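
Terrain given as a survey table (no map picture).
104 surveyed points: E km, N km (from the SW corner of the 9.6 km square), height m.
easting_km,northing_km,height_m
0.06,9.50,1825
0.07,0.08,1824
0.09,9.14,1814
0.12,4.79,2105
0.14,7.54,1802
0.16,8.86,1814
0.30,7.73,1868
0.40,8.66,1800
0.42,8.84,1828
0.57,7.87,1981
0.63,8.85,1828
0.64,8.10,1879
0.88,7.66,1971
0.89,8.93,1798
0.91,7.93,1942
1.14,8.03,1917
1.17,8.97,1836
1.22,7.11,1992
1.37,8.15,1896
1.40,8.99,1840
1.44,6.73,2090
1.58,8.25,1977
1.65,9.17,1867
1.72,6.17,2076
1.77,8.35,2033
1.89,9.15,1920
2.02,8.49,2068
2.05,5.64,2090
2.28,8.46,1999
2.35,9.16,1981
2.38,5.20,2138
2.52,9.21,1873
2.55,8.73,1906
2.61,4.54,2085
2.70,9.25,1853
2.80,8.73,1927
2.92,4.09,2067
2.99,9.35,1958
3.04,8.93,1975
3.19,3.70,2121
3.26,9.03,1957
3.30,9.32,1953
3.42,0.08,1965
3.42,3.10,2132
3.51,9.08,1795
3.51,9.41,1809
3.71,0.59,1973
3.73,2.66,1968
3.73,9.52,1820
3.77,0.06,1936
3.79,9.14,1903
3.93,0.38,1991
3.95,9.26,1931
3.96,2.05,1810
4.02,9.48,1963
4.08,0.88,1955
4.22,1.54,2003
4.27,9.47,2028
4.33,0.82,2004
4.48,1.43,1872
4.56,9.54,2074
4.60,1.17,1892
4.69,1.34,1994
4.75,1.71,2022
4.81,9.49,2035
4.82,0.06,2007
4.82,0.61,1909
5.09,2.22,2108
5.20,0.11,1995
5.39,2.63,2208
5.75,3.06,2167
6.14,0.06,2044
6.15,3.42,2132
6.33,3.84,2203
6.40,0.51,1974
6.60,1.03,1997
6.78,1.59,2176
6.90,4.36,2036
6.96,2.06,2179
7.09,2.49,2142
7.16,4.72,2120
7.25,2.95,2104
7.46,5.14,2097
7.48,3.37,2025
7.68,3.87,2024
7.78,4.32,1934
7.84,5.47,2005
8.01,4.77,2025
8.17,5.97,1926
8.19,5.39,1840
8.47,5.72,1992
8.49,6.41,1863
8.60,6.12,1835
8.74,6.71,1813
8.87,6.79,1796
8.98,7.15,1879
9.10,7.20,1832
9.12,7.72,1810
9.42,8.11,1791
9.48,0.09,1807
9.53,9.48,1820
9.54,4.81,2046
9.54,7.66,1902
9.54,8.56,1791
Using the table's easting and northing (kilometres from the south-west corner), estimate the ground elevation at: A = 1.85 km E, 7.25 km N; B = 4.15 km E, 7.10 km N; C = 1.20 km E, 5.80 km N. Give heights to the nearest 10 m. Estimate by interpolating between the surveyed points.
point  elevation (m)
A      2110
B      2110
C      2180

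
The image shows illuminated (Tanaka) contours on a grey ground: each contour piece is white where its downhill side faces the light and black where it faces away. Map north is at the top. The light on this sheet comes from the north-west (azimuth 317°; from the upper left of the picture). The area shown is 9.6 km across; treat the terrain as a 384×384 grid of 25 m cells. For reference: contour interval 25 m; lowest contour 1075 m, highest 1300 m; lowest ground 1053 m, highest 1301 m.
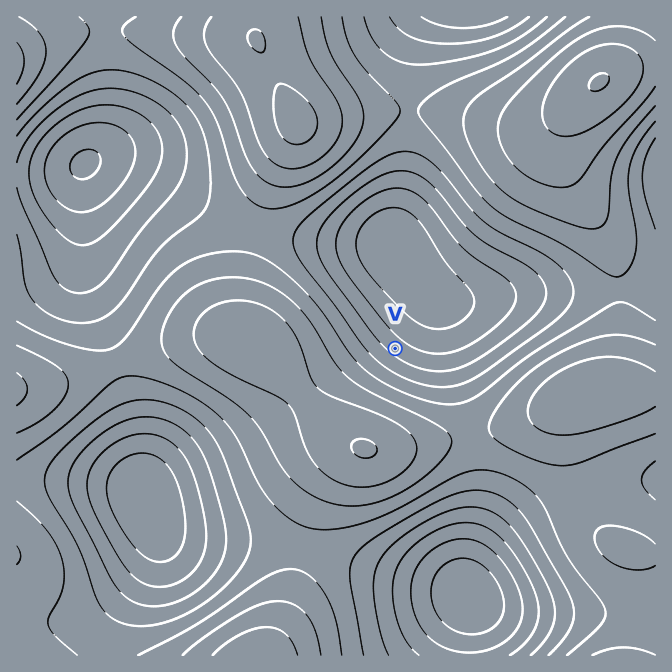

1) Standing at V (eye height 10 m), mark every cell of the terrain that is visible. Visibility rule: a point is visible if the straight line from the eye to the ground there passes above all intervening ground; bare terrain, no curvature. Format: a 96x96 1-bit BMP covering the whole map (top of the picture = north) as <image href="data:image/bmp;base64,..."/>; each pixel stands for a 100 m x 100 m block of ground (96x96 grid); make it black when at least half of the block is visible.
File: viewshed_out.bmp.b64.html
<image width="96" height="96" href="data:image/bmp;base64,Qk2+BAAAAAAAAD4AAAAoAAAAYAAAAGAAAAABAAEAAAAAAIAEAAATCwAAEwsAAAIAAAAAAAAA////AAAAAAAAAAAAAAAAAAAAAAAAAAAAAAAAAAAAAAAAAAAAAAAAAAAAAAAAAAAAAAAAAAAAAAAAAAAAAAAAAAAAAAAAAAAAAAAAAAAAAAAAAAAAAAAAAAAAAAAAAAAAAAAAAAAAAAAAAAAAAAAAAAAAAAAAAAAAAAAAAAAAAAAAAAAAAAAAAAAAAAAAAAAAAAAAAAAAAAAAAAAAAAAAAAAAAAAAAAAAAAAAAAAAAAAAAAAAAAAAAAAAAAAAAAAAAAAAAAAAAAAAAAAAAAAAAAAAAAAAAAAAAAAAAAAAAAAAAAAAAAAAAAAAAAAAAAAAAAAAAAAAAAAAAAAAAAAAAAAAAAAAAAAAAAAAAAAAAAAAAAAAAAAAAAAAAAAAAAAAAAAAAAAAAAAAAAAAAAAAAAAAAAAAAAAAAAAAAAAAAAAAAAAAAAAAAAAAAAAAAAAAAAAAAAAAAAAAAAAAAAAAAAAAAAAAAAAAAAAAAAAAAAAAAAAAAAAAAAAAAAAAAAAAAAAAAAAAAAAAAAAAAAAAAAAAAAAAAAAAAAAAAAAAAAAAAAAAAAAAAAAAAAAAAAAAAAAAAAOAAAAAAAAAAAAB///wAAAAAAAAAAAD///8AAAAAAAAAAAH///+AAAAAAAAAAAP////AAAAAAAAAAAf////gAAAAAAAAAAf////wAAAAAAAAAA/////4AAAAAAAAAB/////8AAAAAAAAAH/////+AAAAAAAAAP/////+AAAAAAAAAf//////AAAAAAAAA///////AAAAAAAAA///////gAAAAAAAB///////gAAAAAAAB///////wAAAAAAAB///////wAAAAAAAA///////4AAAAAAAA///////4AAAAAAAA///////4AAAAAAAA///////4AAAAAAAA///////8AAAAAAAB///////8AAAAAAAD///////4AAAAAAAH///////4AAAAAAAP///////4AAAAAAAf///////wAAAAAAA////////wAAAAAAA////////gAAAAAAB////////AAAAAAAB///////+AAAAAAAD///////+AAAAAAAD///////8AAAAAAAD///////4AAAAAAAD///////wAAAAAAAB///////gAAAAAAAB///////gAAAAAAAA///////AAAAAAAAA//////+AAAAAAAAAf/////+AAAAAAAAAP/////8AAAAAAAAAH/////wAAAAAAAAAD////+AAAAAAAAAAA////wAAAAAAAAAAAH///AAAAAAAAAAAAAH/wAAAAAAAAAAAAAAAAAAAAAAAAAAAAAAAAAAAAAAAAAAAAAAAAAAAAAAAAAAAAAAAAAAAAAAAAAAAAAAAAAAAAAAAAAAAAAAAAAAAAAAAAAAAAAAAAAAAAAAAAAAAAAAAAAAAAAAAAAAAAAAAAAAAAAAAAAAAAAAAAAAAAAAAAAAAAAAAAAAAAAAAAAAAAAAAAAAAAAAAAAAAAAAAAAAAAAAAAAAAAAAAAAAAAAAAAAAAAAAAAAAAAA="/>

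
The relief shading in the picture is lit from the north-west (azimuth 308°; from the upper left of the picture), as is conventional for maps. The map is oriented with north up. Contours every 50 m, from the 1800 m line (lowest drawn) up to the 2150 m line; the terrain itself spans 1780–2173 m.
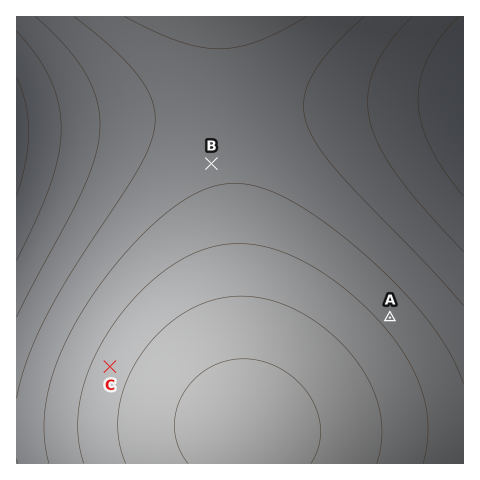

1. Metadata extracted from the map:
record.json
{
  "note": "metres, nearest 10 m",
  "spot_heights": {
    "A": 2040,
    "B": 1990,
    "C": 2070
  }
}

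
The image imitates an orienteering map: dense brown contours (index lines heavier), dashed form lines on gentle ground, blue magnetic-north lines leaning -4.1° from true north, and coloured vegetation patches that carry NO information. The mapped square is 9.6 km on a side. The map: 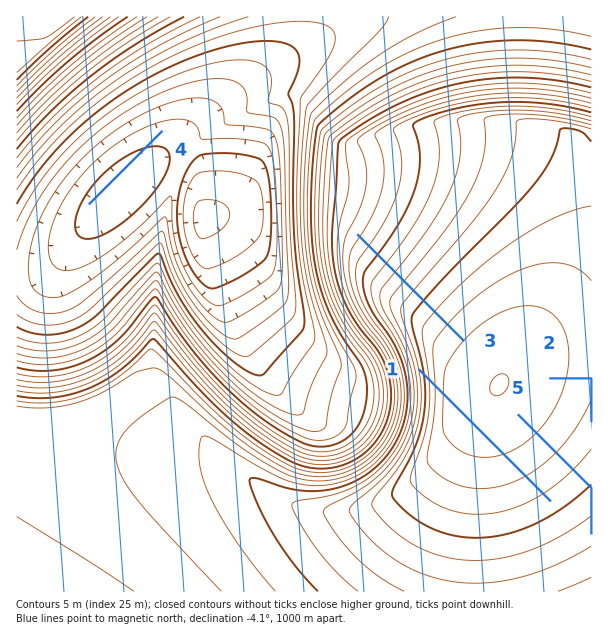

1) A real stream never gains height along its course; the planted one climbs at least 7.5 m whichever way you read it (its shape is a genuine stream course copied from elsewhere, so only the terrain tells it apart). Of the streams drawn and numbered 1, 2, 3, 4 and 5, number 1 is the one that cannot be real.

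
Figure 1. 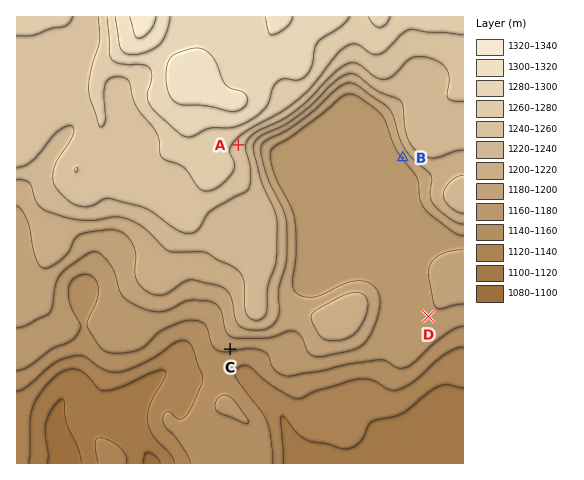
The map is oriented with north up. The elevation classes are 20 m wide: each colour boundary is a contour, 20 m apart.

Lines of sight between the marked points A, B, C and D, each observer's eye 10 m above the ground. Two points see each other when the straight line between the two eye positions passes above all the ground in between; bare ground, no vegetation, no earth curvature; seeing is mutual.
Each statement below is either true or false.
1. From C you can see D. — false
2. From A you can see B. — true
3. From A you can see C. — false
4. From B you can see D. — true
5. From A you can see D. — true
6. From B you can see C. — false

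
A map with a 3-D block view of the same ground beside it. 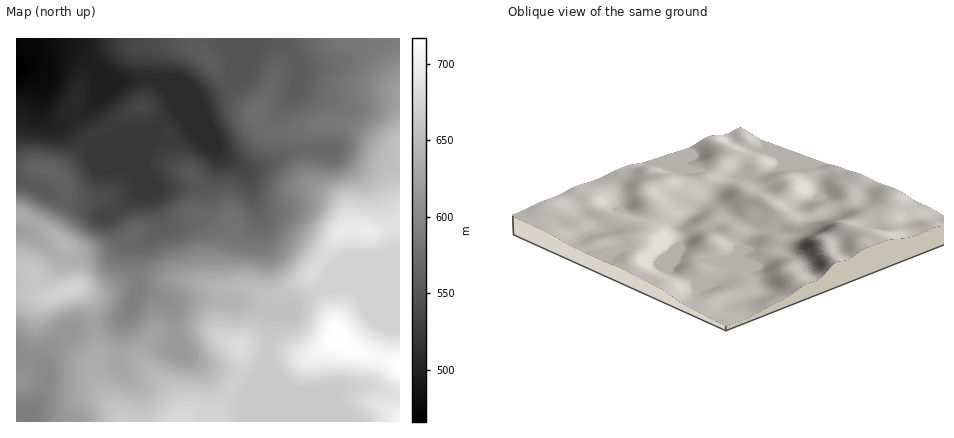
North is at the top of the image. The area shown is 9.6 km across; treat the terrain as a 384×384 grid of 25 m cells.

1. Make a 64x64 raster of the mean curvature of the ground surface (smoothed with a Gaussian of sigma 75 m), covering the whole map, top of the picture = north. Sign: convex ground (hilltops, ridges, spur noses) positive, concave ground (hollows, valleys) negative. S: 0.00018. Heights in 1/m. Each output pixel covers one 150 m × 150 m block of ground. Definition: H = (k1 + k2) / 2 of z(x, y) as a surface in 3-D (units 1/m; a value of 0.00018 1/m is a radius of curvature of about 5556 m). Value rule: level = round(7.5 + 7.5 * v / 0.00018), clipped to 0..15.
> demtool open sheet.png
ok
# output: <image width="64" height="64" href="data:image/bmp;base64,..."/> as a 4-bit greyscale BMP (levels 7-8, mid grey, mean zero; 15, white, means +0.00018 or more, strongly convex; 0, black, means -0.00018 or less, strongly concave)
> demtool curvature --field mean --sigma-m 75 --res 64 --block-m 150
<image width="64" height="64" href="data:image/bmp;base64,Qk12CAAAAAAAAHYAAAAoAAAAQAAAAEAAAAABAAQAAAAAAAAIAAATCwAAEwsAABAAAAAAAAAAAAAAABEREQAiIiIAMzMzAERERABVVVUAZmZmAHd3dwCIiIgAmZmZAKqqqgC7u7sAzMzMAN3d3QDu7u4A////AJh2Z4h1Q0abu6qYiau7qHeJmXV3d3d3d3d3d3cyI1erdmVWiYdVV5u7qod5qqqpiJmZdXd3d3d3d3d3dTVomqpVVEaJmHd4m7updmeZqpmZmZhmd3d3d3d3d3dWeb3bhmZURYmpiImqupdlVoiJmZmIiGV3d3d3d3d3dnmr3clTiIZWeZmImaqodURWeImamHiahWd3d3d3d3d2eImZdTK7qFVoiIiZmYdURGeJmqqXZ6unV3d3d1RDRERVVEMiNcy4VFZ4iZmIZURWiaqqqoZXm7lWd3djRVVDMzMyIRN5u6hTRomZmIdURWirupmHZUV5qXV3djV4iGVDM0QzNq2Zl1NGmqmYhlRWiruodlQzRFaJlld0SKy6l2Zmd3d5zoiHVFeaqpmHVWiruXZDIiNFVoqXVlR63tupmZqrqqvNd3dVZ5qqmZdmeaqXUyISJGd4q6hVRYve3LqqvMzMzMtmd2VniImaqXeKqnVDRSI2iavNyWRGm83Luqq8zMzLqVZ3dmd3eJu6iImpdkR2I1eszN3KZVeKqqq7qqu7uql2Voh2ZmZnm7mHeKqYZWQ1es3Mzcp1V4iHeau6qqqYdlRGmoZVVVeaqGVXmrqXZWec3cqruoZndlRXrMuqqYdUMkaahUNEVomGMzWKzKhleb3tuYmph2dlQzad3cuYZBEiRpqFMiI1eXUhJHrMp2VpvNyXZ4mHdmQyNq3uy4YhNndXmpdCESR5hSETabqGRGirunVWd3dmZTM2re7KcwR3d3iry4YyJHqnQhJYqXVEV4mHVDRWd3d3Q0eszLliN3d3mrze24ZWm8p0I0eYZDRFZmZDNFZ4h2ZERpmZmHNnd3equ97/7Lq8y5Y0RodUREVWZmVVZ5mYdlRWd2Z4hXd3d5mZrO///9y7qFRFd2ZVZniZmIiJq6qYdmZkM1eGd3d3d3eInP//+pmpZEV4mZmavMzLu7y7qqqpmGVmVWd3d3dneHZnv//oV5mFVoq8zMzdy7zN3bmZrN3bhXd3d3d3d3ial0RZ3rU0iZd4q8zMy7qZmbzcl2aL3/6lZ3d3d3d3msy4QiSKhBJomZmqu7qZiHZ3mql1M1i+/8dHd3d3d3e8zKdCI2iEEUZ4iIiamHd3d3d3d1MhJYveyURnd3d3d8y5dURWi7gyJFZmZoiIeImYdlVVQyEjWLzLhCRVRWd3y5YzWL3v/HQ0RERFeIiJqph1REREMzRXmsy4UzNEM0SYUySe///9l2ZlQ0Rmd3iZh1VFVVVVVWZ5vduXeKqGQ2QySO///rl3iql1RFVVVndlVWZ2VVZ3d3it/rmb3bhmMzWe//yWMiWL3bl1VUREVVZniIdVVnd3Z53/2qzvyYhFi//+pjAAAlne7JdmVUVWZ4mphlRFZmZmnf/am925ibz//9lSAAAAJpztqYiHd3d4mrqGRFVVREV67sqaqYeI///aYyIiIiIjWKqYmruqmIiruoZVZlRDM0esypmHZnj/+lIBJFZmZURFVmaKzdyoeJu6dVZ3ZUQyJYzcqHZniP+CAAJXiJmZh1QyI1eby5dnmrlkV4h2ZUQ1nO2od3iZxyAAJoqZmqu5dCMhI1eIdmeKl1NHmZh3dmet7ah3iJlCABNZu6iJq7qEZ3QSNFZ2Z5qWQ0eaqZmZma3bhmZ4iBIjRYrLl2eJmYV3dDNFZ4h4mpZDR5u7uqqpm7l1Vnd3NGd4q8uGRFZ4dndkZ4mruoial0RGirzMy6h3d2Znd3Zou6q924UiNFZ3d1eJvO/adniGREVnm8zLlkNGd4iIdovu3N3acyV3d3d2eaq9/9lTRVVERERnmql0ESR5qph2rP/t3LljR3d3d3Z5qavMtzEjVVZlQzRndkIAE2m7qXab3cupmGRnd3d3dliYeJmFEBNXiYhlQ0REMyACWLuph4mqmGZnhmd3d3d3Voh2d1IiFGmrqpdlVERGUQFIq7qZd2ZUM1eqhnd3d3d1iIdkJGIUebu6qYh3ZVQyEkirurt2QzIiR6y5dnd3d3Z5mGNXYCWKu6qZmZmZh2VEWKu7zYZDNDNGisyoZmZmd4qpRXcwV5u6mYmZqqqqmHd4mZq9l2VWZlVnmruXZUVWiqZHdhN6u7qYiIiaq7u6mHZmaKupdmiZdlVnm7upmIiJdGd0FpvMuph3d4maqqmHZURGibl1aKqoZEV5vMzMuYY2d3I4q7u7qXZmeIiJiHZUQ0V4uXVWirqWQ0ebze7bg1d3YEiqqru6hlVnd3d2ZVVVVnipdUV5vLhTI2m87utjd3dAaamImruXVFVmd3ZmZmZ4iZmGVFesymVSNoq9ykR3dgJ5qXd5q6hkRFZ4iHd4iImqeIdkRpvKZXYiRomVN3dhBYqoZWaKuXVlV4mZiIiImapniHVFist2d1IjRURndRA3q6hlRXm6hmZXiZmIiIiZqlZ4dlV5u3Z2QjMzMzMQA3rMp3dUaLuXZleIiIiHeImaVnd2VXiqdlM1ZlVDISNXnNuWd2Roq6dmVnd2Znd3iJlmd3ZmeJl1RXmZmHd3d4rN24Z3dWirl2ZWZmZmZnd4iHd3d3eIiHZnm8u6qqqqvMy5dnd2aJqXZmd3dmZnd3d3iHd3iIh3Znmry7qqq7u7u5hnd3dniIdneIiId3d3d2aYd3iIh3ZniaqqmZmZqqqYdmd3d2d3dneJmZmIh3dmZph3eIh3ZmeJqpmIiIiZiHdld3d3ZnZmeJmaqZiHd2Zm"/>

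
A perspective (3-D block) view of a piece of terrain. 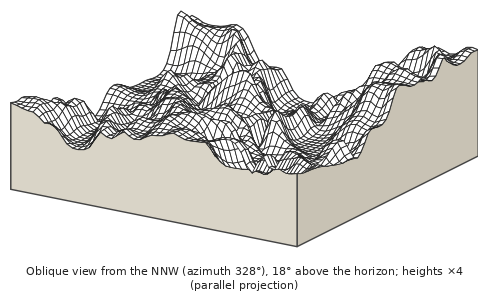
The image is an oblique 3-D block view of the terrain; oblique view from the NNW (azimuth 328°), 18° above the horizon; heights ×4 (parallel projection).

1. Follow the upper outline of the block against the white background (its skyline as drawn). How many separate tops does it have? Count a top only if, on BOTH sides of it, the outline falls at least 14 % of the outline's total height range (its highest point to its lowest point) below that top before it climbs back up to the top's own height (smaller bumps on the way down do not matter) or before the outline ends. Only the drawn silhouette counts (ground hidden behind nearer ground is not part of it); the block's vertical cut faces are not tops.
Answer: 1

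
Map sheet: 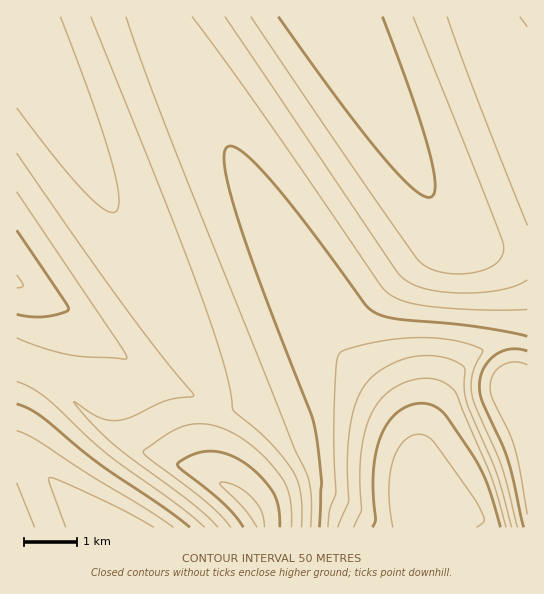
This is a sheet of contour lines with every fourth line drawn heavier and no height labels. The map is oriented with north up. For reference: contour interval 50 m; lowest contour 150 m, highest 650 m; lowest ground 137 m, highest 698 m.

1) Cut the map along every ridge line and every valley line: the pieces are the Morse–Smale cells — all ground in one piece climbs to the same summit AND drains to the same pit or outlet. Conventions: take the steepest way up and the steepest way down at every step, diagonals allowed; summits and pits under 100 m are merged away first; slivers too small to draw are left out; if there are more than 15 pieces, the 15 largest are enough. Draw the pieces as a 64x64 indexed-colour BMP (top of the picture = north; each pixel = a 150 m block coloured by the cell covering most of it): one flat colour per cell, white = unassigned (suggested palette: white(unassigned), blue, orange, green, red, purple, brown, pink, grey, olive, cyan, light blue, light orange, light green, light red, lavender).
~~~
<image width="64" height="64" href="data:image/bmp;base64,Qk12CAAAAAAAAHYAAAAoAAAAQAAAAEAAAAABAAQAAAAAAAAIAAATCwAAEwsAABAAAAAAAAAA////ALR3HwAOf/8ALKAsACgn1gC9Z5QAS1aMAMJ34wB/f38AIr28AM++FwDox64AeLv/AIrfmACWmP8A1bDFAERERERERERERERERERERCIiIiIiIiIiIiIlVVVVVVVVREREREREREREREREREREIiIiIiIiIiIiIiJVVVVVVVVEREREREREREREREREREIiIiIiIiIiIiIiJVVVVVVVVUREREREREREREREREREIiIiIiIiIiIiIiIlVVVVVVVVREREREREREREREREREIiIiIiIiIiIiIiIlVVVVVVVVVEREREREREREREREREIiIiIiIiIiIiIiIiVVVVVVVVVURERERERERERERERCIiIiIiIiIiIiIiIiJVVVVVVVVVREREREREREREREQzIiIiIiIiIiIiIiIiIlVVVVVVVVVERERERERERERDMzMiIiIiIiIiIiIiIiIiVVVVVVVVVUREREREREREMzMzMyIiIiIiIiIiIiIiIiJVVVVVVVVVRERERERERDMzMzMzIiIiIiIiIiIiIiIiIhVVVVVVVVVEREREREQzMzMzMzMiIiIiIiIiIiIiIiIiFVVVVVVVVUREREREQzMzMzMzMyIiIiIiIiIiIiIiIiEVVVVVVVVVREREREQzMzMzMzMzIiIiIiIiIiIiIiIiIRFVVVVVVVVEREREQzMzMzMzMzMiIiIiIiIiIiIiIiIREVVVVVVVVUREREQzMzMzMzMzMyIiIiIiIiIiIiIiIRERFVVVVVVVREREQzMzMzMzMzMzMiIiIiIiIiIiIiIREREVVVVVVVVEREMzMzMzMzMzMzMiIiIiIiIiIiIiIRERERFVVVVVVUREMzMzMzMzMzMzMyIiIiIiIiIiIiIREREREVVVVVVVREMzMzMzMzMzMzMyIiIiIiIiIiIiIRERERERFVVVVVVDMzMzMzMzMzMzMzIiIiIiIiIiIiIRERERERERVVVVVTMzMzMzMzMzMzMzIiIiIiIiIiIiIREREREREREVVVVVMzMzMzMzMzMzMzMiIiIiIiIiIiIREREREREREREVVVUzMzMzMzMzMzMzMiIiIiIiIiIiIhERERERERERERERETMzMzMzMzMzMzMyIiIiIiIiIiIhERERERERERERERERMzMzMzMzMzMzMyIiIiIiIiIiIiEREREREREREREREREzMzMzMzMzMzMzIiIiIiIiIiIiERERERERERERERERETMzMzMzMzMzMzIiIiIiIiIiIiIRERERERERERERERERMzMzMzMzMzMzIiIiIiIiIiIiIREREREREREREREREREzMzMzMzMzMzMiIiIiIiIiIiIRERERERERERERERERETMzMzMzMzMzMiIiIiIiIiIiIhERERERERERERERERERMzMzMzMzMzMyIiIiIiIiIiIhEREREREREREREREREREzMzMzMzMzMyIiIiIiIiIiIiERERERERERERERERERETMzMzMzMzMzIiIiIiIiIiIiERERERERERERERERERERMzMzMzMzMzIiIiIiIiIiIiIREREREREREREREREREREzMzMzMzMzMiIiIiIiIiIiIRERERERERERERERERERETMzMzMzMzMiIiIiIiIiIiIhERERERERERERERERERERMzMzMzMzMiIiIiIiIiIiIhEREREREREREREREREREREzMzMzMzMyIiIiIiIiIiIhERERERERERERERERERERETMzMzMzMyIiIiIiIiIiIiERERERERERERERERERERERMzMzMzMzIiIiIiIiIiIiEREREREREREREREREREREREzMzMzMzIiIiIiIiIiIiIRERERERERERERERERERERETMzMzMzMiIiIiIiIiIiIRERERERERERERERERERERERMzMzMzMiIiIiIiIiIiIhEREREREREREREREREREREREzMzMzMyIiIiIiIiIiIhERERERERERERERERERERERETMzMzMyIiIiIiIiIiIiERERERERERERERERERERERERMzMzMzIiIiIiIiIiIiEREREREREREREREREREREREREzMzMzIiIiIiIiIiIiIRERERERERERERERERERERERETMzMzIiIiIiIiIiIiIRERERERERERERERERERERERERMzMzMiIiIiIiIiIiIREREREREREREREREREREREREREzMzMiIiIiIiIiIiIhERERERERERERERERERERERERETMzMyIiIiIiIiIiIhERERERERERERERERERERERERERMzMyIiIiIiIiIiIiEREREREREREREREREREREREREREzMzIiIiIiIiIiIiERERERERERERERERERERERERERETMzIiIiIiIiIiIiIRERERERERERERERERERERERERERMzMiIiIiIiIiIiIREREREREREREREREREREREREREREzMiIiIiIiIiIiIhERERERERERERERERERERERERERETMyIiIiIiIiIiIhERERERERERERERERERERERERERERMyIiIiIiIiIiIiEREREREREREREREREREREREREREREyIiIiIiIiIiIiERERERERERERERERERERERERERERETIiIiIiIiIiIiERERERERERERERERERERERERERERERIiIiIiIiIiIiIREREREREREREREREREREREREREREREiIiIiIiIiIiIRERERERERERERERERERERERERERERESIiIiIiIiIiIhERERERERERERERERERERERERERERER"/>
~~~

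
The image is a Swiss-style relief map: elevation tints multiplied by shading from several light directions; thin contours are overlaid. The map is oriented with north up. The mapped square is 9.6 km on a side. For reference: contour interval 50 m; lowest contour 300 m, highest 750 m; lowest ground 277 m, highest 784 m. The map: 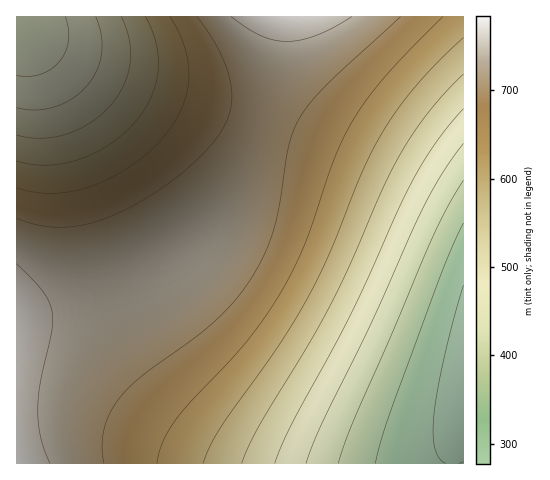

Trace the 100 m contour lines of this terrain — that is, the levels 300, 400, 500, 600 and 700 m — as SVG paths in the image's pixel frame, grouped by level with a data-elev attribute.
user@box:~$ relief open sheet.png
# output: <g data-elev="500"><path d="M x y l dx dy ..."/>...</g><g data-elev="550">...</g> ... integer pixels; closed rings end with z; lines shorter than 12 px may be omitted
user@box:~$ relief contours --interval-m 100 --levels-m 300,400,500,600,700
<g data-elev="300"><path d="M446 463l-7-5-4-11-2-14 1-19 11-59 18-70"/></g><g data-elev="400"><path d="M338 463l15-42 77-177 16-35 17-29"/></g><g data-elev="500"><path d="M275 463l17-39 63-118 57-124 24-39 27-34"/><path d="M96 17l5 18 1 19-6 17-9 15-16 13-17 8-19 3-18-2"/></g><g data-elev="600"><path d="M203 463l6-16 11-19 58-81 30-50 22-46 34-84 20-37 16-24 18-22 22-24 23-22"/><path d="M146 17l6 14 4 14 2 14 0 14-3 14-5 12-7 13-10 12-12 12-13 10-16 8-15 6-16 4-15 1-15-1-14-3"/></g><g data-elev="700"><path d="M104 463l-2-17 2-16 6-17 9-15 23-22 52-38 23-19 22-24 18-26 9-19 8-20 6-26 9-60 6-17 8-15 27-30 70-65"/><path d="M197 17l14 19 10 19 7 19 4 16-1 15-4 14-7 14-12 15-22 21-27 21-28 17-27 12-23 6-22 2-21-2-21-7"/></g>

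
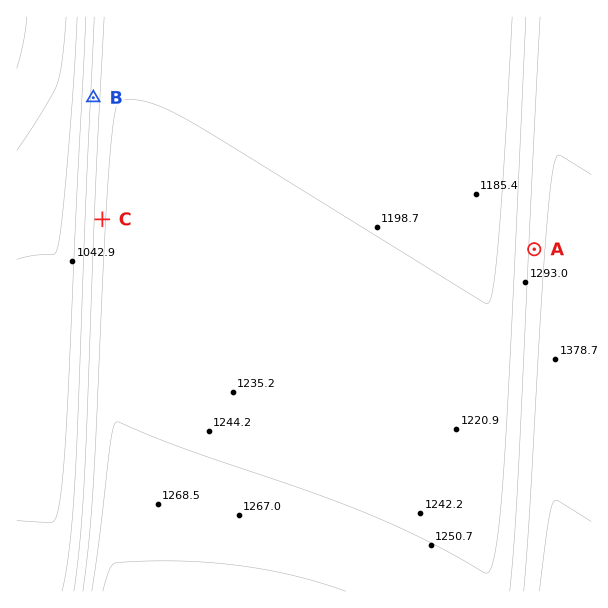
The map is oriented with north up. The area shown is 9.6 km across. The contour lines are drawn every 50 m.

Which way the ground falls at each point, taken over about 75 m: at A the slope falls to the W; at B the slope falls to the W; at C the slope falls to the W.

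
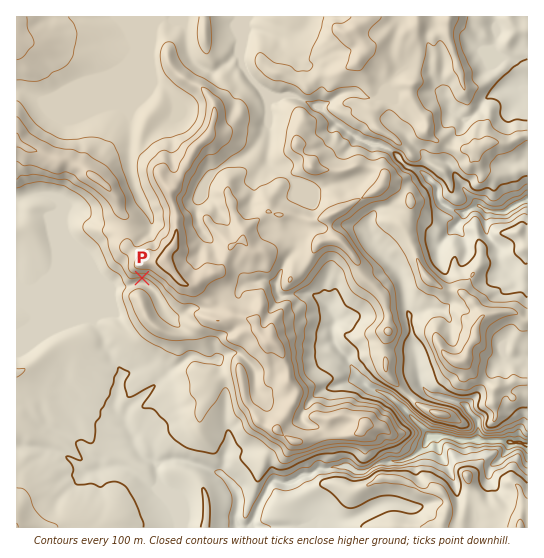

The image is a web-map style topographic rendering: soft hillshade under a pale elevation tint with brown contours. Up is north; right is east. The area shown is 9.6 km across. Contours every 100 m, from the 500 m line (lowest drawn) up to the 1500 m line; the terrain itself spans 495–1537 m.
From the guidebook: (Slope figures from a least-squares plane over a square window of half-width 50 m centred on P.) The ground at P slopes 45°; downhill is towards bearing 182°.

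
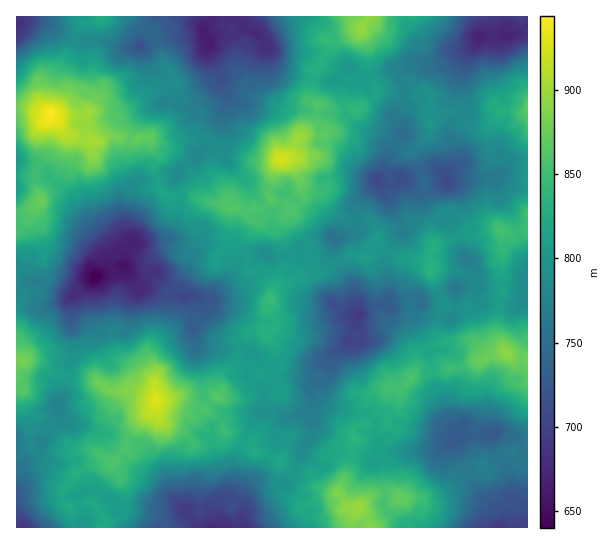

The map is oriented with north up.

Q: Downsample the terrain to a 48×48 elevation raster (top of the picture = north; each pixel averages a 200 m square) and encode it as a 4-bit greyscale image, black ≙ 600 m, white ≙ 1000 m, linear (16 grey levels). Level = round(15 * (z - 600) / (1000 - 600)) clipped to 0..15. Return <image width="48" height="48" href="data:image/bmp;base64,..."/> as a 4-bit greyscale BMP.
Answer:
<image width="48" height="48" href="data:image/bmp;base64,Qk32BAAAAAAAAHYAAAAoAAAAMAAAADAAAAABAAQAAAAAAIAEAAATCwAAEwsAABAAAAAAAAAAAAAAABEREQAiIiIAMzMzAERERABVVVUAZmZmAHd3dwCIiIgAmZmZAKqqqgC7u7sAzMzMAN3d3QDu7u4A////AERWeIiIdlVEMzMzRWeImau7qZmIdlREREVniIiIh2VERERERmeImru6qpmYdlVERFZ4iIiIh2VEREREVniImru6qqqYdmVVRFZ4iIiIiHVVVVRFZ3eImrqqqqmYdmVVVWZ4iIiZmHZmZmVVZ3eImaqZmZmHdmZmVWZ3iJmZmYd3d3Znd4iIiJmIiIh2ZmZmZmZ3iJmqmZiIiId4iIh3iImIiHdlZmZmZmd3iJmZqZmZmYiIiIh3iImIiHdlVVZmZnd3iImZqqqqmZmYiIh3eImYiIdlVVVVZnd3d4mZq7u6mZmYiHd3d4mYiIdlVVVVZoh3d4maq8y6qpmYd3dmd4iImYh2VVZmeJh3eImqu8y7qpmYh3d2Z3iJmZh3Znd3iKmHeJqru8y7qaqYiIh2ZniZmZmHeIiImamIiJqqu8y6mZmIiIdmZniJmamIiImZmqmIiJqaq7upiIiIiIdmVWd4mZmZmZmZqqqYiImZmqqYd3iIiIh2VVZniJmZmaqqqqqYd3iImamHZneIiIh2VURVZ4iImaqruqmId3d3eJh2VneIiIh3ZURFVniImaqqqpiHZmZnZ3d2VWeIiZh3ZURFVnd4iJmZmYd2VWZmZmZlVVZ4iZh2ZURFVWZ3d4iIiHZmREVVVVVVVVZniZh3VURFVWZnd3eId3dlQzNEQ0RERFVniZh3VVRFVWZnd3d4d3dmQzIzMzRERVZ3iJiHZlVWZmZ3dnd4h3dmUyIiIzNFZnd4iIiId2ZnZneId3eIh3d3VCIiIzRGZ4h4iIiId3d3d4iZh3eIh3eHZTMzI0RWd4iId3iId3eId4iIh2eJiIiIZUMzMzVmd3iIiIh4dmd4d3iIh3iZmZmYdlRDM0Vmd4iImZmIdmZ3d2eIiIiZmaqZdlVERFZ3d4mZmZmYd3d3dmd3d4iZmaqph2ZVVWeIiJmqqZqpiHd3ZmZnd3iIiZqph3dmZniImZqpmqqpmHZmVWZmZnd3iIqpmIh3d3iImZmZmqqqmYdlRVVVVWZ3eImZmZmId4h3iImZmqqqmYdUREVVRVZmd4mZmqqYiIh3eIiJm7u6qYdlVVVURVZmd4maqqupmZmHd3eJq8zLqod2VWZVVVZ3d5qqu7uqqqmYd3d4m8y7qph2ZmZmZmZ3eKu7y7u6qqmId3d3iru7qpiHZmZ3Znd3iazMy7uqqpmHd2ZniZq6qpiHdmZ3Z3eIibzdy7uqmYiHZmZmZ4mqqZmIdmd3d3eImrzMy7uqmHd3ZmVVZ4iZqZmYdnd3d3eImqu7u6qpiHd3ZlVWZniZmYiIh3d3dmeIiZqqqqqph3d3ZVVVVWeJiIiIh3d2Zmd3iImqmZmYh3d2VURVVVaIiIiId2ZmZVZneHiZmIh3dmd2RERERFZ4mIiId2ZlVUVVZmd4iIh2VVZlQzREM0Z4mYmZiHZlVERERUVnd3d2VVVUMzMzM0Z4mZqqmXdmVDMzNDRWZ3d3ZVVUMjMzM1Z4mau6qYd2VDMzMzRWd4iHZlVUMzMzNFd4iau7qYiHZUMzMw=="/>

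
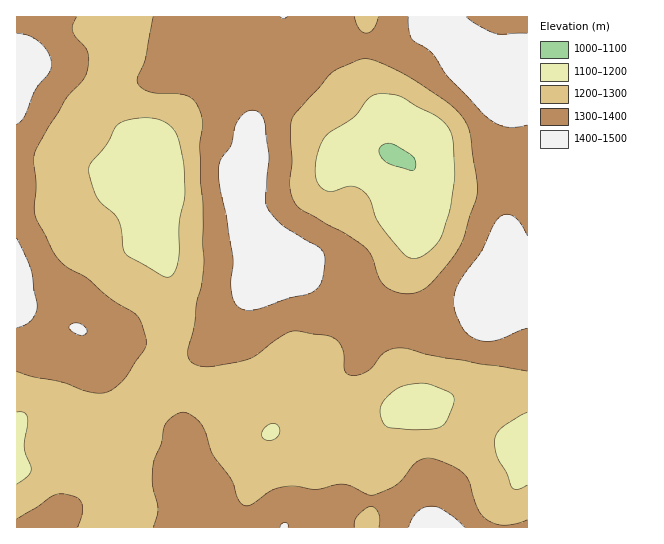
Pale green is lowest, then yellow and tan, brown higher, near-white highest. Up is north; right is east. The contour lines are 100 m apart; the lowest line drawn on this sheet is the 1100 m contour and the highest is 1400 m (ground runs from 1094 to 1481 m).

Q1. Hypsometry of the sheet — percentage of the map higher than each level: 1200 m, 88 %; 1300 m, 48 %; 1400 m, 12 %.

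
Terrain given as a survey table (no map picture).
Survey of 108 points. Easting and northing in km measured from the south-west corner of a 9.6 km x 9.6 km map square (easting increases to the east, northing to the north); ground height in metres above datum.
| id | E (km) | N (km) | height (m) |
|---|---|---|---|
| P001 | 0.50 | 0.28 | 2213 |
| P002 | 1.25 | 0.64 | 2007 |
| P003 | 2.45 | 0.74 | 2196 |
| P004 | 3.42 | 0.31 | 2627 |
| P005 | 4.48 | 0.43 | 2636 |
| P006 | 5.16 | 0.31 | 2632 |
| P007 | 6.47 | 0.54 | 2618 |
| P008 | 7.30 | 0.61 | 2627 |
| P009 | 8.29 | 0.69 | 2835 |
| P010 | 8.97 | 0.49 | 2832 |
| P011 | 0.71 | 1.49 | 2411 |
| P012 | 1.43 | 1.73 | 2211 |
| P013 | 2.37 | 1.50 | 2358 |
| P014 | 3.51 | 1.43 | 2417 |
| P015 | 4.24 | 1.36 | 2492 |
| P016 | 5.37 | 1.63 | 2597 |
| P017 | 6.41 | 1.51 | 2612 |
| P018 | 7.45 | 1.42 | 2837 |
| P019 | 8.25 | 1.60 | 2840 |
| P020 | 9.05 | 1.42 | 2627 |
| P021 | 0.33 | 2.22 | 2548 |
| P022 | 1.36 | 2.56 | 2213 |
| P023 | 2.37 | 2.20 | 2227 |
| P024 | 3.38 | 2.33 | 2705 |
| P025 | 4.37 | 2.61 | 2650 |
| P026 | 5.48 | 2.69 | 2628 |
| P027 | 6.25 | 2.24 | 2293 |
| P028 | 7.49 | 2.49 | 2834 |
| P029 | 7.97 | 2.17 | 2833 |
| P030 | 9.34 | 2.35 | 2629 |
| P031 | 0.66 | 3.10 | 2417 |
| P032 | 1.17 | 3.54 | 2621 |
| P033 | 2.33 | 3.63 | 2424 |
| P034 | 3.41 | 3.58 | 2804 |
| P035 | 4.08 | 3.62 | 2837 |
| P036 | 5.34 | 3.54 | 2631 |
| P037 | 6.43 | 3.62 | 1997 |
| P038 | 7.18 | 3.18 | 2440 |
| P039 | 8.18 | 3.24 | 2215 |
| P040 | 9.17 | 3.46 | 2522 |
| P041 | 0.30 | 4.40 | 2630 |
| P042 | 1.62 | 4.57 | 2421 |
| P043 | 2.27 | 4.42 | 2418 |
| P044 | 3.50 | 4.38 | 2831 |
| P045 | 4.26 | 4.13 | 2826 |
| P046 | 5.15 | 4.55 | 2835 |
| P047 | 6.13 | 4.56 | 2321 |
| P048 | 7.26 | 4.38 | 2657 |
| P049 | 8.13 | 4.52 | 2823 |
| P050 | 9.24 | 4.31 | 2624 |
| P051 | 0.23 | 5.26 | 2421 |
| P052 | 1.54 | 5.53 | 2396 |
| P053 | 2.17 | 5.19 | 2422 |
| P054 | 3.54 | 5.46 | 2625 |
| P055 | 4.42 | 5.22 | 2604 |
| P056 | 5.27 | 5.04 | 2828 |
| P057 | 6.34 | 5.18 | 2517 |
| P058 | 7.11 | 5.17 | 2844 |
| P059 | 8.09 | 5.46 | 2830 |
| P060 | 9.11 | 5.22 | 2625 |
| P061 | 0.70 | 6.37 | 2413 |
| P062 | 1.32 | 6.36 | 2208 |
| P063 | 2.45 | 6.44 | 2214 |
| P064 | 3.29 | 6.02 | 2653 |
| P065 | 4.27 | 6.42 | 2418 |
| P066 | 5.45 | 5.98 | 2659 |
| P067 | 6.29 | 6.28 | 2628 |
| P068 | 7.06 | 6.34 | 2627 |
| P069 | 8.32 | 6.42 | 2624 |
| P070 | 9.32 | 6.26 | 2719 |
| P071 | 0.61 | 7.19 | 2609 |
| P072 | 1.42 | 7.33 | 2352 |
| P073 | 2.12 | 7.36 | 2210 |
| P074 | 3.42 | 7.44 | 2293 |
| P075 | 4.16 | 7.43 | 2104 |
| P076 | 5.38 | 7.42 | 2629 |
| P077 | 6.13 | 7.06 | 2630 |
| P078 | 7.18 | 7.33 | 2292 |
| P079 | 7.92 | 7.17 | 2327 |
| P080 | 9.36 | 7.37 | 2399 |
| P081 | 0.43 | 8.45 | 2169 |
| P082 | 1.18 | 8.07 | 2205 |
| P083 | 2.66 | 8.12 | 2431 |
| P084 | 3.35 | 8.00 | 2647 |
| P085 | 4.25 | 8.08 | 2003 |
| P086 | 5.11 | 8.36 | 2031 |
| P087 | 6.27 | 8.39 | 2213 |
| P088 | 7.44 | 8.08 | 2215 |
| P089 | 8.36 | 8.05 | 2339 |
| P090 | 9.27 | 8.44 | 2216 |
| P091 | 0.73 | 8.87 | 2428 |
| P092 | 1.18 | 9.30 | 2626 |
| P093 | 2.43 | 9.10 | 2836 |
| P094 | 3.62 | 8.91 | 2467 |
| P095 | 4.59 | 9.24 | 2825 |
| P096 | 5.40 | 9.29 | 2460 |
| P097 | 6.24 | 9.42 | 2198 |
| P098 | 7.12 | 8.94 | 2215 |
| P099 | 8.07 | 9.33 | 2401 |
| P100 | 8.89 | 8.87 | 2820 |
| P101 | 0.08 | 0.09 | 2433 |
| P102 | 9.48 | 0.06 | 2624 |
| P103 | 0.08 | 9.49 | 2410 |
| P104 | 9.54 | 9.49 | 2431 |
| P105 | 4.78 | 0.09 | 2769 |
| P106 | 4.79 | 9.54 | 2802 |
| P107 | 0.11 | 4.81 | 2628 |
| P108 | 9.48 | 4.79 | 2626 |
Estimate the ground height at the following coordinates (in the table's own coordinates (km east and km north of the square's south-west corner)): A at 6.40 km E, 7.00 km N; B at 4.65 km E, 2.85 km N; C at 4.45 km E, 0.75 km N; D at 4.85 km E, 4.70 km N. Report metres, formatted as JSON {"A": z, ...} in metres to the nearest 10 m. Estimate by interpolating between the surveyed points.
{"A": 2620, "B": 2720, "C": 2630, "D": 2630}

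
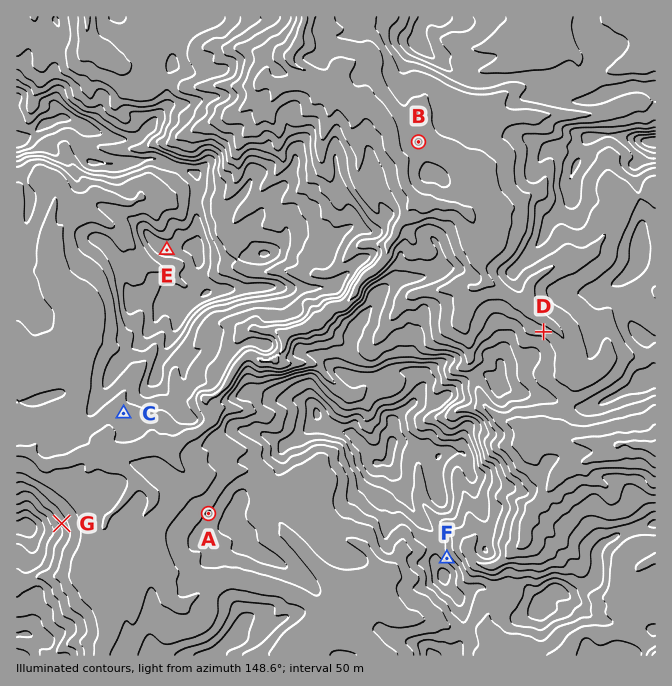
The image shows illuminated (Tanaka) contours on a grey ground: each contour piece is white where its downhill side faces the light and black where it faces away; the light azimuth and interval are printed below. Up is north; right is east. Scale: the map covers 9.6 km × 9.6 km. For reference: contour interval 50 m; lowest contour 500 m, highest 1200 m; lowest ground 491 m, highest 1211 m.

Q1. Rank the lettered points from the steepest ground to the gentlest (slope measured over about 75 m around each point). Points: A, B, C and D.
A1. D A C B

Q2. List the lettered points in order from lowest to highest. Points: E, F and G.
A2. G F E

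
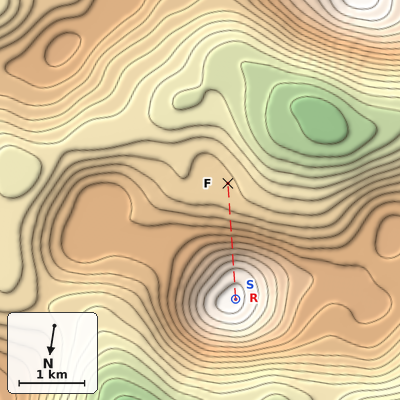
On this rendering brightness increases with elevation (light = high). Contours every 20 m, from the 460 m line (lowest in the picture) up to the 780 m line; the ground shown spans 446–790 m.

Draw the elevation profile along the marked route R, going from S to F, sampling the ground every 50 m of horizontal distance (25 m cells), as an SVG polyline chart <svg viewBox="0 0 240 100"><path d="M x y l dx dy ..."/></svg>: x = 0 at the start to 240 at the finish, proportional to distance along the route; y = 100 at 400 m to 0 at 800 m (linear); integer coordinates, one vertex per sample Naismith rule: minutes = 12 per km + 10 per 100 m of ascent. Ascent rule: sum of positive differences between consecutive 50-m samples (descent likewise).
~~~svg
<svg viewBox="0 0 240 100"><path d="M0 3l7 0 7 1 6 0 7 1 7 0 7 1 6 1 7 1 7 1 7 2 7 2 6 3 7 2 7 3 7 3 6 2 7 3 7 3 7 2 7 2 6 3 7 2 7 2 7 2 6 2 7 1 7 2 7 1 7 1 6 1 7 0 7 0 7 1 6 0 7 0 3 0"/></svg>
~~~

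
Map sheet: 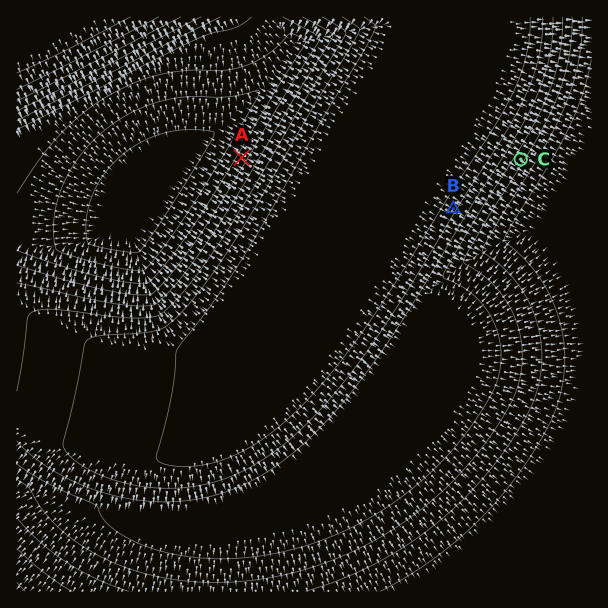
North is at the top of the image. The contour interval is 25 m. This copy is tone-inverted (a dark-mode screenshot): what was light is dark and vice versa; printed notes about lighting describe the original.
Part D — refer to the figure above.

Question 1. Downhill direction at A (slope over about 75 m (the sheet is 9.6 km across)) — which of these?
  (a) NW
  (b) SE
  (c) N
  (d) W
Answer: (a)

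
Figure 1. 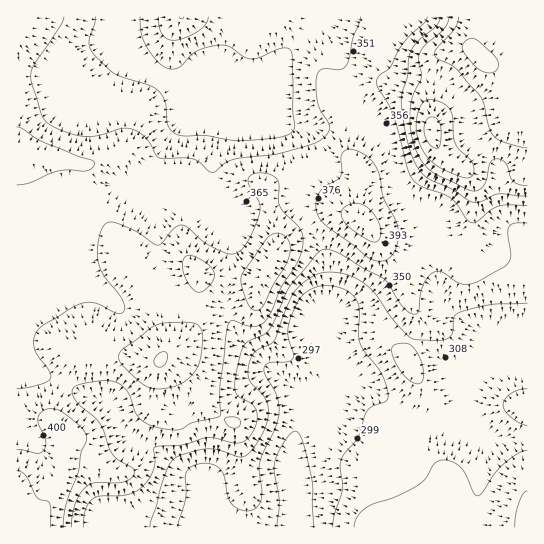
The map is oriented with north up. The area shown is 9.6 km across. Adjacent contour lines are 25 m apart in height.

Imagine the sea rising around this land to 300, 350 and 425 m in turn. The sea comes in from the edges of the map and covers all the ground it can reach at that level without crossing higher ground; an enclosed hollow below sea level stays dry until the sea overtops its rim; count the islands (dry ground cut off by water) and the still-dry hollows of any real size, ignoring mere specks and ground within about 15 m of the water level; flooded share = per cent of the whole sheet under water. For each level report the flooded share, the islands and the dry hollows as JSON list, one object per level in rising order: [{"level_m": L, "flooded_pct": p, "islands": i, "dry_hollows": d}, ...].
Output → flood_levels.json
[{"level_m": 300, "flooded_pct": 9, "islands": 0, "dry_hollows": 0}, {"level_m": 350, "flooded_pct": 45, "islands": 0, "dry_hollows": 0}, {"level_m": 425, "flooded_pct": 93, "islands": 0, "dry_hollows": 0}]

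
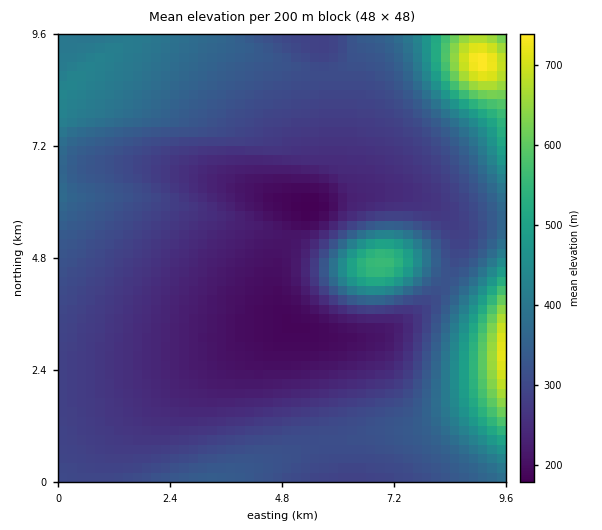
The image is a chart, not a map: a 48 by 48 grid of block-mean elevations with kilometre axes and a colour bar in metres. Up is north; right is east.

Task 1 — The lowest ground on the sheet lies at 180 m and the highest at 750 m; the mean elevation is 320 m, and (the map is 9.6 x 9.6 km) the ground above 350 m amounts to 22.3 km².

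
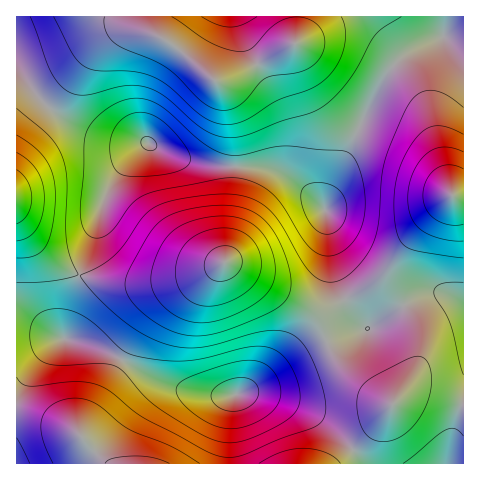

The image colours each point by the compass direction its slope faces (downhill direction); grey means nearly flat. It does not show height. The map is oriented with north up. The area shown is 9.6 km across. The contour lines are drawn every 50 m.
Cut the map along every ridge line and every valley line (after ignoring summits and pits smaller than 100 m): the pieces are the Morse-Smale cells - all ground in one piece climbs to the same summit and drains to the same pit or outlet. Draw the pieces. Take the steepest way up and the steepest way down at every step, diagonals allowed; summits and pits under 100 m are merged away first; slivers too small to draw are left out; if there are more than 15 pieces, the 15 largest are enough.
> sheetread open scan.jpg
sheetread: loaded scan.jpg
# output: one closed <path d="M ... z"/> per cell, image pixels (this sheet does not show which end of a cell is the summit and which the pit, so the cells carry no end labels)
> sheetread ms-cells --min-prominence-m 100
<path d="M225 262l-29 13-45 8-38 0-33-8-13 38-3 26-35-14-12-1-1 139 448 0 0-159-2-2-17-8-17 0-23 10-38 25-10-10-13-19-19 9-14 0z"/><path d="M445 16l-147 0-4 28-71 37-9-1-33-29-27-16-5-7-2-12-130 0-1 50 20 29 13 13 36 22 30 10 31 2 27 14 23 7 78 7 16 7 12 9 23 22 8-27 51-103 19-21 41-22z"/><path d="M148 143l-24 22-11 16-11 22-4 20-18 52 33 8 38 0 45-8 29-13 86 47 14 0 20-10-5-8-7-24-8-58-23-23-12-9-16-7-78-7-23-7z"/><path d="M444 37l-34 15-24 23-15 27-42 90-4 10 0 9 6 44 5 22 10 23 30-18 12-12 29-40 34-33 13-1 0-151-10-2z"/><path d="M17 66l-1 149 21 31 13 14 14 9 14 6 20-52 4-20 11-22 11-16 24-21-47-8-35-16-17-12-13-13z"/><path d="M455 196l-4 1-34 33-29 40-12 12-31 18 12 19 10 10 38-25 23-10 17 0 19 8 0-105z"/><path d="M297 16l-149 0 0 8 6 11 27 16 33 29 9 1 71-37 3-15z"/><path d="M17 216l-1 107 13 2 35 14 3-26 12-37-29-16-13-14z"/><path d="M463 16l-18 1-2 19 2 2 9 5 10 0z"/>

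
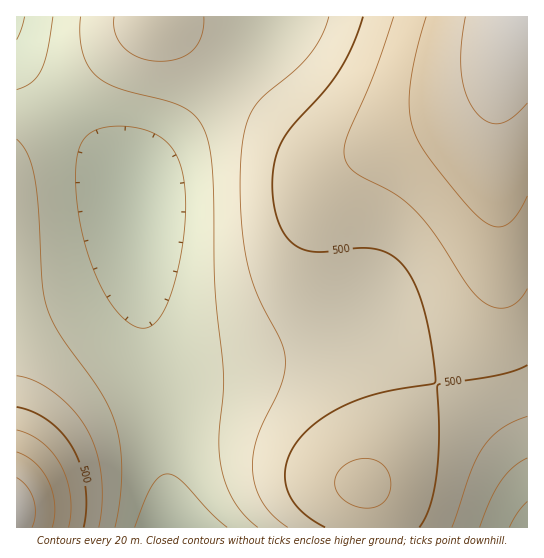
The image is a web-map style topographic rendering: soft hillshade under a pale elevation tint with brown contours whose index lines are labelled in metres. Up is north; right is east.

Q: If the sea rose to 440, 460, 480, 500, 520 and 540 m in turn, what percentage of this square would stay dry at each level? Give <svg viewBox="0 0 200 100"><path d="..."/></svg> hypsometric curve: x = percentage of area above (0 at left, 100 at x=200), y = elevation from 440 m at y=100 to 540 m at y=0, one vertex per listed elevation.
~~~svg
<svg viewBox="0 0 200 100"><path d="M183 100l-39-20-35-20-40-20-35-20-17-20"/></svg>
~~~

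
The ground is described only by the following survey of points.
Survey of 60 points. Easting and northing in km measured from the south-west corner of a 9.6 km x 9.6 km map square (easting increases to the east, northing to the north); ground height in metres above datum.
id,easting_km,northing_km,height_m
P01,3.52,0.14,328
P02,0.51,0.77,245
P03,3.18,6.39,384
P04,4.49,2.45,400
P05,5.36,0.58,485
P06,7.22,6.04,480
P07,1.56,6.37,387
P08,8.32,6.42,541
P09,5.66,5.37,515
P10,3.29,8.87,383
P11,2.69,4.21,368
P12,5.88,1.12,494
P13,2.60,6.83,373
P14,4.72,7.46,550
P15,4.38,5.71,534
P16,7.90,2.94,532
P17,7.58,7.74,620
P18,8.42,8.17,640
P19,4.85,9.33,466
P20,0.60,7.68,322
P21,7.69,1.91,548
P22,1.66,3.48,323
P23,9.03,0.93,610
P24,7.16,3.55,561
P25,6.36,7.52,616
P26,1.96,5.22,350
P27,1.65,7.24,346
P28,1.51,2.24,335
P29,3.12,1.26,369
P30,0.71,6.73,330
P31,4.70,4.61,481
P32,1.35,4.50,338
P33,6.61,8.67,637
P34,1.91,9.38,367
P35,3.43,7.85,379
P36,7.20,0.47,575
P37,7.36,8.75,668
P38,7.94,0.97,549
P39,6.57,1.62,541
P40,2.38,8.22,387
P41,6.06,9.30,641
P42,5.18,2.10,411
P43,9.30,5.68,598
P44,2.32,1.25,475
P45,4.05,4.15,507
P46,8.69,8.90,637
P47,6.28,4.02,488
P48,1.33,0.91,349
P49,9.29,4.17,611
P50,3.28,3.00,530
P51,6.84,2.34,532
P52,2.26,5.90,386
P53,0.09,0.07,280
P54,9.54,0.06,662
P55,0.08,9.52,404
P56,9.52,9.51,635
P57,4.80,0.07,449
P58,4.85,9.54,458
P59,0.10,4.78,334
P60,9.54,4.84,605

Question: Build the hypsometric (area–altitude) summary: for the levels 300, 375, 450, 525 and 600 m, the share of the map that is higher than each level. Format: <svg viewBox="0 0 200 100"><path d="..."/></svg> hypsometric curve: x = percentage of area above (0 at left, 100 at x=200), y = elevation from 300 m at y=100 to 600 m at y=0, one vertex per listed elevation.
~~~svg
<svg viewBox="0 0 200 100"><path d="M191 100l-38-25-37-25-40-25-51-25"/></svg>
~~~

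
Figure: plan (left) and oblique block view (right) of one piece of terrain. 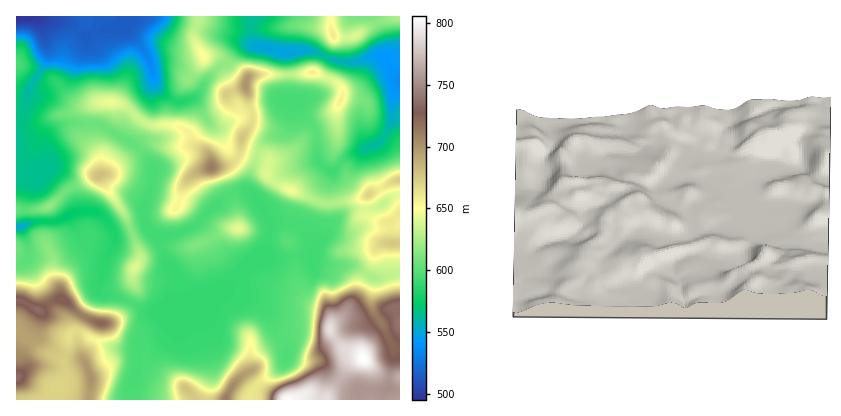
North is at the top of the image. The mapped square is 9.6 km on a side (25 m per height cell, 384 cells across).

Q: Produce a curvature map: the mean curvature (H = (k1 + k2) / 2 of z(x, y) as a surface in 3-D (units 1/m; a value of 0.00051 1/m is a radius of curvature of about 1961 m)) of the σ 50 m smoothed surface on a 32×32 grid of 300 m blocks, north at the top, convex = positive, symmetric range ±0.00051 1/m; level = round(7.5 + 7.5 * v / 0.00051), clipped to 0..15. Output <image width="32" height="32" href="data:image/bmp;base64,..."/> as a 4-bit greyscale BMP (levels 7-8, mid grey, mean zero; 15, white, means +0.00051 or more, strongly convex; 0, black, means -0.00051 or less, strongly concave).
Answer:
<image width="32" height="32" href="data:image/bmp;base64,Qk12AgAAAAAAAHYAAAAoAAAAIAAAACAAAAABAAQAAAAAAAACAAATCwAAEwsAABAAAAAAAAAAAAAAABEREQAiIiIAMzMzAERERABVVVUAZmZmAHd3dwCIiIgAmZmZAKqqqgC7u7sAzMzMAN3d3QDu7u4A////AEZ3eMU3d1q6f1VO/KimeHfmV2faRndvxhr1Uov4h1Z4uohpuYV3dkVEz8EAZ2mLl3hnfYalh3Znc4mlUpOZvUSHiGlzVYd3d3VcZnNcqsxld4VUOZOHd3d2n2aGD8RnWFenWf/1d3d3d3hnhg/neCpttM5Vdmd3d3d3d3cuvKTK957wE0WHd3d3d3d3Ll/knYNfoWd7l3d3d3eIiFgEgzZEiYV2bYV3eHd3h4hmZXVlZXdXdmvGZ4iId3d4d3VZZoeYd4dXxnmod2Z3iHepi6qLuHeISnZ2iYeoZ5h3Z3mpBFaJlkxXVEaL+2d3d2h2l9umNVO6Vt51ZoZndlZUl3qXzWZG5GWLlVaGdUeruqknZTm2fWV2XJY0ZUnsdmZ/pnd1Wvy3ZkrZt1TJeIdYeZ+Hdkq6mGY1i/u0mHdmaWZoeHZXmYhmiWm0poqYdqVFZ3h2mYhVd3iaZchGeYaqVUl3Z5d1Z4qatzStd3d2qWlnd6uGVnjYuYVnapV3aKdahXdniru8Y4NVi2pVd2fpa3Z3Z4m6uEVZU55/JGZSbnt1hKt4l3lze7Rnr1Znee2JVriJZmV6g4l5RH//zv9kZ2i4NnVVimSIfalzMREwAiRo1liHd2dYqJuHQ0VTFPqjRZZ4h3d2eYjHVneaqar4+3VFd3iHd2VFqph3d5l4s2is"/>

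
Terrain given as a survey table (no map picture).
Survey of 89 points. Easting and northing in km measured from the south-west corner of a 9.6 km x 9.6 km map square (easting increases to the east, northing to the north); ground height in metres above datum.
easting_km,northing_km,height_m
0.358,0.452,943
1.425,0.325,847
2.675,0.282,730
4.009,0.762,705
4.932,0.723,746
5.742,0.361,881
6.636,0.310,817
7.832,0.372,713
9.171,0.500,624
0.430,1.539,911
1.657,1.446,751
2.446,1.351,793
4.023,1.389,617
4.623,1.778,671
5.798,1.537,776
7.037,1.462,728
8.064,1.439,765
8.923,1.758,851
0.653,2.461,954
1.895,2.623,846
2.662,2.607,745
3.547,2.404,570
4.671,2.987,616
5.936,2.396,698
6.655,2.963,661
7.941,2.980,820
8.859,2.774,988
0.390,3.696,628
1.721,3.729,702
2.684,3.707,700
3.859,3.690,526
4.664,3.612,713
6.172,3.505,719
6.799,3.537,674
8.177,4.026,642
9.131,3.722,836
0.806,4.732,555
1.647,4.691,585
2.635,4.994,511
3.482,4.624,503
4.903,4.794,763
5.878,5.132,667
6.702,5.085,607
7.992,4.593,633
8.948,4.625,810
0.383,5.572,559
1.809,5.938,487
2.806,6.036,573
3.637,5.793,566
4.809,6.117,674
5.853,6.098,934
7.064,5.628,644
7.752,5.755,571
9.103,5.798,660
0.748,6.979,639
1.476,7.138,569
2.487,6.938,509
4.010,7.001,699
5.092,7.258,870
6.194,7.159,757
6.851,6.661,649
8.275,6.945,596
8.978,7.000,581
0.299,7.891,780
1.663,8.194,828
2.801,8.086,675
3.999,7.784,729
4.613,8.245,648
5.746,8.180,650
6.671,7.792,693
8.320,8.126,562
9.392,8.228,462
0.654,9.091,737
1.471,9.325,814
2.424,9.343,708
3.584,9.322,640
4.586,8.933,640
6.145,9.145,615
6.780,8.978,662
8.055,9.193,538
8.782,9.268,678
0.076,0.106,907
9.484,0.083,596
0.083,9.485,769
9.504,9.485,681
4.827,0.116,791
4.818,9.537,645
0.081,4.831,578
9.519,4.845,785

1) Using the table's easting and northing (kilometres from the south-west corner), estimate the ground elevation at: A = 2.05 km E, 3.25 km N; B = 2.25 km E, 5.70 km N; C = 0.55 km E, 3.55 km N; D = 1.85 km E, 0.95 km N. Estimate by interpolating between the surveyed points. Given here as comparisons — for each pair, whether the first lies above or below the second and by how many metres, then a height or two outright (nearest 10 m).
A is above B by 330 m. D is above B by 220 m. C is below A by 220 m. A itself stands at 840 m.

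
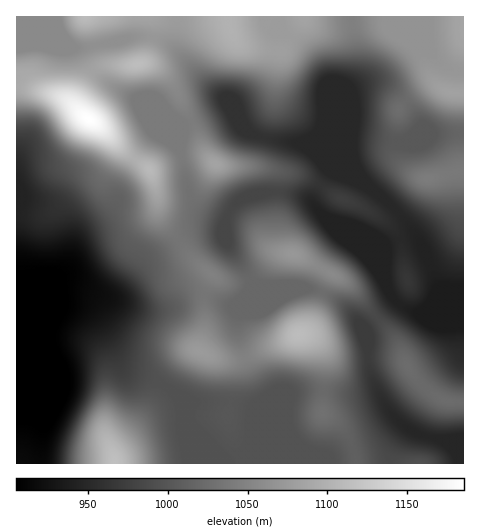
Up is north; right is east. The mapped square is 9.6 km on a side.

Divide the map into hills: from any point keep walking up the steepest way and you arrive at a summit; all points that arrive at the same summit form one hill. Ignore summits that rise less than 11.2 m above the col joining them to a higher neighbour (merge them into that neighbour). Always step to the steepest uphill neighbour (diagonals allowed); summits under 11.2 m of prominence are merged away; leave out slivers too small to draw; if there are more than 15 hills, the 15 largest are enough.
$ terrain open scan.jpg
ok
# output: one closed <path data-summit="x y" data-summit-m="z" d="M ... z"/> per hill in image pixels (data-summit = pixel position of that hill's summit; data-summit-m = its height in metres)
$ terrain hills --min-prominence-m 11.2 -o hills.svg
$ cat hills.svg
<path data-summit="89 119" data-summit-m="1186" d="M327 390l-25 0-11 3-16 34-26 28 3-11 0-35-27-7-33 0-8 9 0 33 4 19 276 0-1-25-21 3-32-11-18-16-15-22-29 2z"/><path data-summit="115 463" data-summit-m="1116" d="M18 287l-2 0 0 69 28 68-4 22 0 17 147 1 1-8-4-12 0-35-6-12-18-15-13-6-16-3-8-5-25-47-10-10-31-7z"/><path data-summit="229 17" data-summit-m="1101" d="M351 16l-173 0-3 30 16 22 22 22 13 9 26 35 19 6 33 4 42 18 10 9-4-16 2-50-7-17 0-4 7-10 3-14z"/><path data-summit="200 351" data-summit-m="1075" d="M41 282l-24 0-1 4 41 18 31 7 10 10 25 47 8 5 22 6 13 7 12 11 7 13 7-8 33 0 25 6 3 2 0 16 10-27-10-20-15-46 1-20 7-19-12 11-25-9-16-1-25 13-21 2-13-2-49-18-24 0z"/><path data-summit="298 335" data-summit-m="1113" d="M255 283l-3 1-5 9-9 26 2 24 13 36 10 20-11 28 0 17-3 11 26-28 16-34 11-3 25 0 30 4 21-3-10-26-1-23-2-7-9-17-13-14-13-8-17-7-18-3-36 0z"/><path data-summit="293 255" data-summit-m="1072" d="M284 192l-26 1-19 7-8 9-6 14 2 21 26 39 6 3 36 0 18 3 26 12 17 17 11 24-2-15 29-27-9-19-11-15-17-17-24-19-25-31z"/><path data-summit="150 169" data-summit-m="1109" d="M157 134l-4 0-10 12-22 33-7 28-10 10-16 9-9 9-12 32-10 10-9 4-31 1 26 0 17 7 16-1 34 8 11-6 25-30 18-10 22-16 8-3 27 1 3-3 1-8-25-11-7-7-4-11-10-42z"/><path data-summit="407 367" data-summit-m="1024" d="M395 300l-30 27 2 8 1 30 7 21 17 28 18 16 32 11 21-3 1-130-32 0-11 4-7 0-10-4z"/><path data-summit="427 179" data-summit-m="1042" d="M463 133l-32 1-19 8-10 1-39-7-11 1 0 18 5 16 11 14 28 25 20 25 22 51 24 11 2 0z"/><path data-summit="215 164" data-summit-m="1085" d="M228 105l-22 9-23 12-1 3-3 22 5 14 2 17 5 17 9 11 25 11 6-12 8-9 13-6 14-2 26 1 9 3 11 7 3-9 15-23 37 14-17-20-7-4-43-18-23-2-25-7-6-7-4-8z"/><path data-summit="138 64" data-summit-m="1114" d="M152 37l-20 0-20 6-36 5 6 6 5 10 8 9 21 15 18 10 4 4 10 21 16 15 15 11 4-23 45-22-2-5-13-9-40-42-11-8z"/><path data-summit="211 274" data-summit-m="1047" d="M225 226l-4 6-27-1-8 3-22 16-18 10-26 30-7 5-9 2 30 11 13 2 21-2 25-13 16 1 25 9 13-12 6-10-26-39z"/><path data-summit="463 31" data-summit-m="1086" d="M463 16l-110 0-1 10 5 34-3 14-7 10 3 10 1-4 7-5 28-13 28-30 12 4 20 21 17 5z"/><path data-summit="343 200" data-summit-m="974" d="M330 171l-15 23-3 8 21 28 23 18 18 18 11 17 1-38 23-9 8 1-21-27-28-25z"/><path data-summit="452 92" data-summit-m="1083" d="M416 42l-30 30-29 15 10-3 16 0 13 7 12 12 8 12 5 11-16 16 7 0 19-8 32-1 1-60-18-6-20-21z"/>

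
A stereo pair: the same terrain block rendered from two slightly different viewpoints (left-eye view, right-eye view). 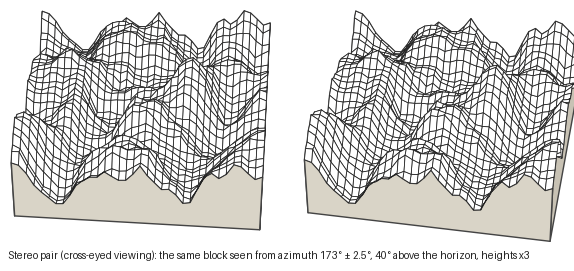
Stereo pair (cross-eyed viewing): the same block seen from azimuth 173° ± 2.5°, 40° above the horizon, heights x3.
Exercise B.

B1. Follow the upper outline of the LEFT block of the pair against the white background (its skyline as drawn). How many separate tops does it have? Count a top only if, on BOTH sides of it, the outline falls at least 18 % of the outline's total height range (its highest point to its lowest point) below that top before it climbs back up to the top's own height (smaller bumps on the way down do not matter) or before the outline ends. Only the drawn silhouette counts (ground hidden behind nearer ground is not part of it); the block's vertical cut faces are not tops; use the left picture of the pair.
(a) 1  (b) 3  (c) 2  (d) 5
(b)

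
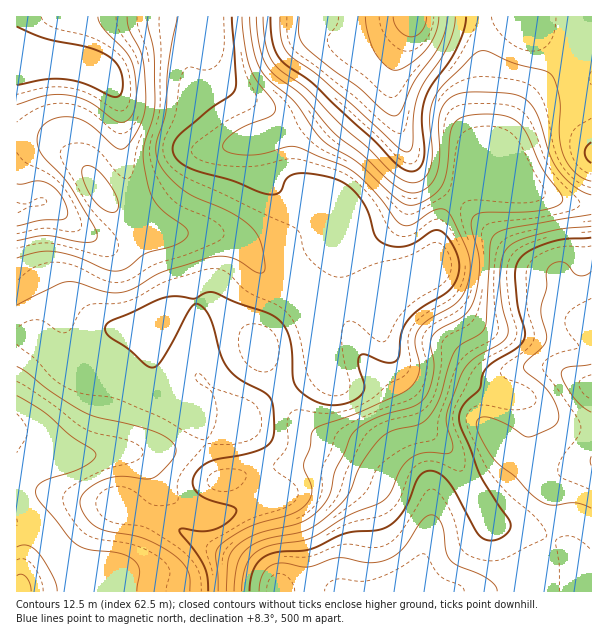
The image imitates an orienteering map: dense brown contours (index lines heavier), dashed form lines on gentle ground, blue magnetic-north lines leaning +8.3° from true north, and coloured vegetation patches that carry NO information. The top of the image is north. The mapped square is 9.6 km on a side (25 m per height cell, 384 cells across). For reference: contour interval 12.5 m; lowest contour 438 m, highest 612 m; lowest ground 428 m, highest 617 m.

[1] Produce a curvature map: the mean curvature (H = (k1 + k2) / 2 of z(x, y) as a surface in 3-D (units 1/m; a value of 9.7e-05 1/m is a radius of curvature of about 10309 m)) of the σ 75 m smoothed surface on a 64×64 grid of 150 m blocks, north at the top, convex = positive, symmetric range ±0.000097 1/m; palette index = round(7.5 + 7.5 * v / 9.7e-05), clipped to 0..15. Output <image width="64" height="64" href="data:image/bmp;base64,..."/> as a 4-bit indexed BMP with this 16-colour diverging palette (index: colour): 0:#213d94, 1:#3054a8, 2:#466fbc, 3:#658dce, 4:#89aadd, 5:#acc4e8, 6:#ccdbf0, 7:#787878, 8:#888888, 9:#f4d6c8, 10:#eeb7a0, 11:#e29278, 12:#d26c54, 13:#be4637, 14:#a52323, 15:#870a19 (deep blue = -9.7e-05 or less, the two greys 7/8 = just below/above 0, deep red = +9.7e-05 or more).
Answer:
<image width="64" height="64" href="data:image/bmp;base64,Qk12CAAAAAAAAHYAAAAoAAAAQAAAAEAAAAABAAQAAAAAAAAIAAATCwAAEwsAABAAAAAAAAAAlD0hAKhUMAC8b0YAzo1lAN2qiQDoxKwA8NvMAHh4eACIiIgAyNb0AKC37gB4kuIAVGzSADdGvgAjI6UAGQqHAP64dmd3eId4iHQRR63//qiJqqmaqrupibzLmIiZl1d3/qdlZ3dnd2ZmQgE2nf//uImqqZmaq6mIq7qYiZqXV3f9lkV3dlVVVUMhI1ac///amrupiIiaqYd4iIiJqpdXd/t1RVVDM0RDMjRoia3//+uqu6h2ZnmqhlVmZomql2d3ymRFVmVDM0RFebu6vO//26rMuHZVaLunVERVaJmXZ3aoZEV4h2VVZ5rNypiJq8uois3KhlVovLllREVWeId3ZodUVnmZmIib3uyVQ0VmZlRXvcuYdmi92oZVVVVWd2ZmdlVWiavMu7zdyEEAEjIiESWLy6h2aL3bl2VVVEV3dmZ3ZmiavN7bqql0EAARERAAA2iph2VnrNuGVVVVVnh2Voh4iavN79qHZkMzMzMhEAABNnh2VFesyoZERWZ4mYZVmZmqu87/2XVVVomZdUMhAAE1Z3VDR6zKhTNGeJq6h2apmZmqve24ZWeKzv24ZEMyI0V4h1NIvdt0M1eaqrqXeJmIh3eJqpdmeJvv/9qHd2Zmd4mpdVjf63Q0eaqZqpiZmYdlREVmZWZ3ib3ty6qqmZmIiruWad/qUjaruYeJmZqpdlQzMzREVVVWeJmqqqqZiHZ4q5dovLYgOMy4d4iJq6l2VEMzMzREREVVVWeIh3d2VVeamGeIYgBK3admeIiamHZVVWVUREREVWUyIjVWd3dmeJqpdmUgAo39p3d4d4mHZVZ4iHZmZVZ4hmdlIleZmZqrvMuodTE3z/2od4dlZ3ZVVomZiIiHiau4Z3dRabu6q7zN7tuXVp3//KmIdlRWZlRXiZmImZmavMlXd1J6y6mIiZrMuod5z//aiHdlRFdmVWiZmYmZmZqrqGd2I3q6l1QzRWd2VVi+/IZFVEM1imZniaqZmIiZmYiGZkM2iZl1MQASNDMiRpuoUyIiI1i9ZomrupmIiJmYdmVVVniIh2QgASRVQyJHmZdkMiI1jO9nm8y6mHd4mZdlVWeJqpmHZCEliZdTI1iru7qXZnrO/niru6mHZniZh2VWeJq7qodTIlnMp0ISWJvO//7c3e25iKqph3ZmeJmHZVZ5qru7l1MzfNyEISRniazf/+7duVOZqZh3d3Z4mYdlVnmqu8unQ0ScyVIkaamHd4iZqpl1Maqph3eIiIial2VWeJq7zKc0Rqy3MkfO7ahUIiNFZmVDu6l2aJmZmqqYZlZ4mrzcpjVHvKUzad/+yWMQADVneHe7qHZoq7qru6h2ZnmrvMuVNUi7hCNpvdy5dTIkaJqqmaqYZnmruqu7qXd3iaq7unRGWblVUkaJmYh2ZmiruqqpiZh2eaqZmru5h3iJmZiHU2dYhmd1JGZmZmeImsy6mZl4iHeJqYd4q7qYiZmXZmVFdld2d3dSNVQ0Z4mau5iIiHeIiJqYZVeau6qqqYZUVVZkZ2Z3d3UiIiJXmqqqmHdmeIiaqpdURoq7q7u6dURWZVZ4hUV3d2QQAUeru6qZh2WZmqvLlkNFeJmavMqFVWd3eJqYZERWd1AAJqzMzLuoZbu7zMp1M0Vnd3iaqXZWeIiJqqqXZTJGYAAmnN3d3cqGu8zLqFM0VmZVVWeHZWeIiJmqqpiIdjEQAUeszd3v7amqvKhkIjV3ZUM0RVVVZ4iIiJmZmImqcgAEi7u7vN7/22iqhBATV4dlQzM0RFVnd3d4iIh3ecykADjO26mZrN3LNXdRACaKl2VEREREVWZ3d3d3dmVozrUAW+7KmHd4mYcjRCACesuGZVZmVVVmd3d3d3dlRFe9pQF87ah2VEMzISIhABbP63VWeId3Z3eImZh3dlQyNpulEnvKhlQyEAAAVCAAS//pZVeJmIiIiZqqmHZlMiEliqczV3UyEQAAAACWIAKO/8dEZ4iId4iZqqmHZEMhETad63M1VEVWUgACVrcxN7/+lTRnd3d3d3iId2VDIhATWM//pAR3d3dyE0e9qFV77+tzI2eIiId3ZmVURDMyESWL///EA3d3d0FGjP+Yib3dyWMkebzMupiHZlREVVQyR63//8MCd3d3Ili+/3ibzLupYyWc/+7dzLuph2Z3dlRYrf//swB3d3QUac7/eKu6mal0Na7/3MzN3u3Jh3iHdnit//+CAGd3YiR63tyJqpiJqnMkne25mavN7tqGZ3eImb3//FAANVUiNXrMuYmqmZq6YgJ7y5dniau8uWVEV4mqvv/nEAIiIjNFeruXmqurvMpQAFm6l2Znd4d1QiRomrvO/7QAE1VVREaKqXaavMzdyDAASbuYd2ZlQyEAJYqqqr7/owAUZ3ZlVomYdZq8zMuWIABazKmHdlQhAAAnq7qqvv+iACV4iHZniZh2eJqqmGMAAnvduYd2QxAAAli8uZq9/6QAJXiZh2d4iIdWd3dlMQADjO25d2VCI0VWisypmazutiAleJmHd3iImTREQzIQAASL3bl2ZTI2m7qrzLqZms3aUiRoiId3d3iaMzIiIRAAFHrNuXZUIlnv/czMupmJre2VM1Z3eIh3d4kzMzIiIiI0aby5dUISW///3MypmHic/8cyNWeImZdmZUVVVVVmZmZ5q7l1MQFs///cyph3d5z/6UEkZ4mrqGZ1d4iJiIiJmZmrqWQxAmz//cupdmd4rf/7UiNomru5ZXeaq7u6qZmqqqqYZDETfP/sqYdmZ5rO//1zJGiau6l0d6vMzLqYiKq6qZdkMiSM/9qId2Z4q97//4Q0aKqqqXR3"/>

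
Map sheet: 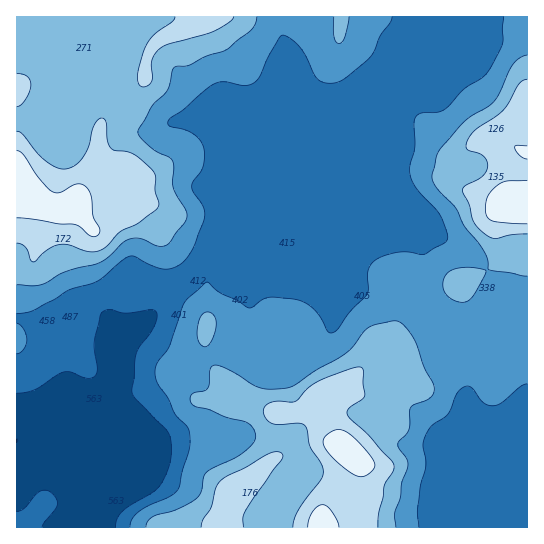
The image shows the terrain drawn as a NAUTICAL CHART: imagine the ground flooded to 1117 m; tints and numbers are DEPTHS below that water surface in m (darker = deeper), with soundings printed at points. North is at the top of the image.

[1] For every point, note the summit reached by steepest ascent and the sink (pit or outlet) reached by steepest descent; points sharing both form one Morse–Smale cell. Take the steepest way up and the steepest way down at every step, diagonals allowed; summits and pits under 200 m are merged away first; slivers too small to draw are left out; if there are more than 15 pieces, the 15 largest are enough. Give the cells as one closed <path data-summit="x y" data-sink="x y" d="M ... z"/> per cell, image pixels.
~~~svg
<path data-summit="349 451" data-sink="17 441" d="M418 233l-27 7-161 0-13-4-10 7-20 36-26 19-9 17-7 8-24 10-7 7-1-10-4-8-10-9-16-2-17 9-6 6 0 8 5 19 2 29 5 32-2 3-27 3-6 4-14 15-7 2 0 86 511 1 1-207-10-1-13 3-6 4-9 0-36-8-19 1-10-10-5-11 4-17 1-20z"/><path data-summit="78 202" data-sink="17 441" d="M405 16l-389 1 1 423 6-1 14-15 6-4 27-3 2-3-5-32-2-29-5-19 0-8 19-14 16 0 7 3 7 7 4 8 1 10 7-7 24-10 7-8 9-17 26-19 20-36 20-16 160-161 17-40z"/><path data-summit="527 207" data-sink="17 441" d="M527 16l-121 0-2 10-17 40-87 87 41-17 13-3 8 4 9 10 2 6-1 12-11 8-135 56-1-1-8 9 9 0 4 3 161 0 27-7 7 29-1 20-4 17 5 11 10 10 19-1 36 8 9 0 6-4 22-3z"/><path data-summit="349 451" data-sink="17 441" d="M354 133l-13 3-40 17-74 74 139-56 7-9 0-9-5-10z"/>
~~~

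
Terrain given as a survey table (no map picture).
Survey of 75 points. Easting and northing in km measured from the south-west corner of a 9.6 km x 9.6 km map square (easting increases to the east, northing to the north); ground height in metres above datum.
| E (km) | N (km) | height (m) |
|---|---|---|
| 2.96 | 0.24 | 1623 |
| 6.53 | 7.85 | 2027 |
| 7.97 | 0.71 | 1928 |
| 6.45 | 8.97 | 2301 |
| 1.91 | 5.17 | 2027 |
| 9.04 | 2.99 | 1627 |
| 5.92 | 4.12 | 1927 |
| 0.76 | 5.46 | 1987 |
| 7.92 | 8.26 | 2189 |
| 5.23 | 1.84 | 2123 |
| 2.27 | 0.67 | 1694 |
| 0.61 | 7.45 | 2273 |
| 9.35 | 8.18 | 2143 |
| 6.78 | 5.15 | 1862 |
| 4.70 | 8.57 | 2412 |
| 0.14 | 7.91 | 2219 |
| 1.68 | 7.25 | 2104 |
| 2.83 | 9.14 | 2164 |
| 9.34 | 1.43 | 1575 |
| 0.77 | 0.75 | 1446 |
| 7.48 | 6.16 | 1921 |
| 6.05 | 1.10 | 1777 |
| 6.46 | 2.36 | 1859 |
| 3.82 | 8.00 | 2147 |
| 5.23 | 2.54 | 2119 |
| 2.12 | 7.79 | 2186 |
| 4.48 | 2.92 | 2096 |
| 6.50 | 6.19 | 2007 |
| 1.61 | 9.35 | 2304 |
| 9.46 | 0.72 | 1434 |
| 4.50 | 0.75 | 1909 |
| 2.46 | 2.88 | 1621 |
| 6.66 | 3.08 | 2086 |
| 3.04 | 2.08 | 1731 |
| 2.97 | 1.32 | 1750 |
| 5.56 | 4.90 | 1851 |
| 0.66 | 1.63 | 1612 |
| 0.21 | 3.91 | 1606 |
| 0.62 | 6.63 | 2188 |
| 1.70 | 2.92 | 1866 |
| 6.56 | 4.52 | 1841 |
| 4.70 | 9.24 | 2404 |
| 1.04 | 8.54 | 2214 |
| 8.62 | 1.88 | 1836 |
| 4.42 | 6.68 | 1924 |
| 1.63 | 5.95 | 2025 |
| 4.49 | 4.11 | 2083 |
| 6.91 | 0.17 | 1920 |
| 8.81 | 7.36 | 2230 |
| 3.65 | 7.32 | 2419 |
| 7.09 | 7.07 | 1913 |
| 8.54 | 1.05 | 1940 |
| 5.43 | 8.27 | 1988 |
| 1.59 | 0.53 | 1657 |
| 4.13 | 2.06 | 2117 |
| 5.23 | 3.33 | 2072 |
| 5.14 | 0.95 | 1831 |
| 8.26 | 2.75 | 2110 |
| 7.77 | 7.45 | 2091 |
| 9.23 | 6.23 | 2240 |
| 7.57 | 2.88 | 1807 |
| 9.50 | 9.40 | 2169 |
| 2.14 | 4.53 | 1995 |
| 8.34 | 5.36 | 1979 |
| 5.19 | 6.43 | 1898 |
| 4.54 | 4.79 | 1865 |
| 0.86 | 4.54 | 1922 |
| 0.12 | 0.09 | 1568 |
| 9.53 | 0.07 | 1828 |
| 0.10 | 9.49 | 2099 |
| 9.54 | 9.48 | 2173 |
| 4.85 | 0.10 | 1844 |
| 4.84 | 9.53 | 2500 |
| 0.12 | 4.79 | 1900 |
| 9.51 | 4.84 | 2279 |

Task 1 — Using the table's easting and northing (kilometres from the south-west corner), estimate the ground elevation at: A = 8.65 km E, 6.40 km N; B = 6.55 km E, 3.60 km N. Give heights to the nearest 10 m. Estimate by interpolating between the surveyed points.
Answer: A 2220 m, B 2000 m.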